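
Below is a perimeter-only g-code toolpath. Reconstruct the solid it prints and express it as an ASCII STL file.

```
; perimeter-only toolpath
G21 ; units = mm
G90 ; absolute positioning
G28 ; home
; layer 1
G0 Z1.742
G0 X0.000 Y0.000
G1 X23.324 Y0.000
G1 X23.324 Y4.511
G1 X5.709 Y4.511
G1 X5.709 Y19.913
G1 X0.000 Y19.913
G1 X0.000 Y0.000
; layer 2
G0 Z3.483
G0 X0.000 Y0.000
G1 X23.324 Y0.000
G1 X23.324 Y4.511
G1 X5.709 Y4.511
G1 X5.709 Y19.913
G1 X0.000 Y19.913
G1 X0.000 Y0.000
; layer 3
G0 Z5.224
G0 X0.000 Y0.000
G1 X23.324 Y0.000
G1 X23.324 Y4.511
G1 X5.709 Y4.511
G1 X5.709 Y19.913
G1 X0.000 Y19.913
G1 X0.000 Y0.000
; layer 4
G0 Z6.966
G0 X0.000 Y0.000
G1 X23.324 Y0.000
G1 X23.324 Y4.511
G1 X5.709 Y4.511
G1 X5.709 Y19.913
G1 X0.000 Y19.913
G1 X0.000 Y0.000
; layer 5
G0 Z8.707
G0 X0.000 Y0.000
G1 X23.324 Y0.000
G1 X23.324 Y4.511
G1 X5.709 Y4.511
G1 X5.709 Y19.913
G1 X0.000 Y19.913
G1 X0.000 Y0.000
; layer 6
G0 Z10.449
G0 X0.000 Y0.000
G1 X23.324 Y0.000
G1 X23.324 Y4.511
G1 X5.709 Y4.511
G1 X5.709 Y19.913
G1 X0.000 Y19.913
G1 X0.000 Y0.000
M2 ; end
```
solid part
  facet normal 0.0000 0.0000 -1.0000
    outer loop
      vertex 23.324 4.511 0.000
      vertex 23.324 0.000 0.000
      vertex 0.000 0.000 0.000
    endloop
  endfacet
  facet normal 0.0000 0.0000 -1.0000
    outer loop
      vertex 5.709 4.511 0.000
      vertex 23.324 4.511 0.000
      vertex 0.000 0.000 0.000
    endloop
  endfacet
  facet normal 0.0000 0.0000 -1.0000
    outer loop
      vertex 5.709 19.913 0.000
      vertex 5.709 4.511 0.000
      vertex 0.000 0.000 0.000
    endloop
  endfacet
  facet normal 0.0000 0.0000 -1.0000
    outer loop
      vertex 0.000 19.913 0.000
      vertex 5.709 19.913 0.000
      vertex 0.000 0.000 0.000
    endloop
  endfacet
  facet normal 0.0000 0.0000 1.0000
    outer loop
      vertex 0.000 0.000 10.449
      vertex 23.324 0.000 10.449
      vertex 23.324 4.511 10.449
    endloop
  endfacet
  facet normal 0.0000 0.0000 1.0000
    outer loop
      vertex 0.000 0.000 10.449
      vertex 23.324 4.511 10.449
      vertex 5.709 4.511 10.449
    endloop
  endfacet
  facet normal 0.0000 0.0000 1.0000
    outer loop
      vertex 0.000 0.000 10.449
      vertex 5.709 4.511 10.449
      vertex 5.709 19.913 10.449
    endloop
  endfacet
  facet normal 0.0000 0.0000 1.0000
    outer loop
      vertex 0.000 0.000 10.449
      vertex 5.709 19.913 10.449
      vertex 0.000 19.913 10.449
    endloop
  endfacet
  facet normal 0.0000 -1.0000 0.0000
    outer loop
      vertex 0.000 0.000 0.000
      vertex 23.324 0.000 0.000
      vertex 23.324 0.000 10.449
    endloop
  endfacet
  facet normal 0.0000 -1.0000 0.0000
    outer loop
      vertex 0.000 0.000 0.000
      vertex 23.324 0.000 10.449
      vertex 0.000 0.000 10.449
    endloop
  endfacet
  facet normal 1.0000 0.0000 0.0000
    outer loop
      vertex 23.324 0.000 0.000
      vertex 23.324 4.511 0.000
      vertex 23.324 4.511 10.449
    endloop
  endfacet
  facet normal 1.0000 0.0000 0.0000
    outer loop
      vertex 23.324 0.000 0.000
      vertex 23.324 4.511 10.449
      vertex 23.324 0.000 10.449
    endloop
  endfacet
  facet normal 0.0000 1.0000 0.0000
    outer loop
      vertex 23.324 4.511 0.000
      vertex 5.709 4.511 0.000
      vertex 5.709 4.511 10.449
    endloop
  endfacet
  facet normal 0.0000 1.0000 0.0000
    outer loop
      vertex 23.324 4.511 0.000
      vertex 5.709 4.511 10.449
      vertex 23.324 4.511 10.449
    endloop
  endfacet
  facet normal 1.0000 0.0000 0.0000
    outer loop
      vertex 5.709 4.511 0.000
      vertex 5.709 19.913 0.000
      vertex 5.709 19.913 10.449
    endloop
  endfacet
  facet normal 1.0000 0.0000 0.0000
    outer loop
      vertex 5.709 4.511 0.000
      vertex 5.709 19.913 10.449
      vertex 5.709 4.511 10.449
    endloop
  endfacet
  facet normal 0.0000 1.0000 0.0000
    outer loop
      vertex 5.709 19.913 0.000
      vertex 0.000 19.913 0.000
      vertex 0.000 19.913 10.449
    endloop
  endfacet
  facet normal 0.0000 1.0000 0.0000
    outer loop
      vertex 5.709 19.913 0.000
      vertex 0.000 19.913 10.449
      vertex 5.709 19.913 10.449
    endloop
  endfacet
  facet normal -1.0000 0.0000 0.0000
    outer loop
      vertex 0.000 19.913 0.000
      vertex 0.000 0.000 0.000
      vertex 0.000 0.000 10.449
    endloop
  endfacet
  facet normal -1.0000 0.0000 0.0000
    outer loop
      vertex 0.000 19.913 0.000
      vertex 0.000 0.000 10.449
      vertex 0.000 19.913 10.449
    endloop
  endfacet
endsolid part

The G0 Z moves step by Δz≈1.742 mm. Every layer's G1 loop is the same polygon, so the solid is a straight extrusion of it from z=0 to z≈10.4. Closing with flat bottom and top caps and triangulating gives 20 facets — an L-shaped prism: outer 23.3 × 19.9 mm, arm thicknesses ≈ 4.51 mm (horizontal) and 5.71 mm (vertical), extruded 10.4 mm in z.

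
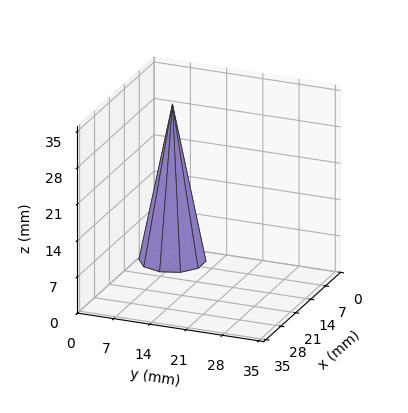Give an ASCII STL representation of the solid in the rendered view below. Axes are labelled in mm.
Reading the render: the shape is a regular 10-sided pyramid, base circumscribed radius ≈ 6 mm, apex at z ≈ 30 mm (dimensions read to the nearest mm from the axis ticks). For the STL, each face is triangulated and given an outward normal.

solid part
  facet normal 0.0000 0.0000 -1.0000
    outer loop
      vertex 7.854 11.706 0.000
      vertex 10.854 9.527 0.000
      vertex 12.000 6.000 0.000
    endloop
  endfacet
  facet normal 0.0000 0.0000 -1.0000
    outer loop
      vertex 4.146 11.706 0.000
      vertex 7.854 11.706 0.000
      vertex 12.000 6.000 0.000
    endloop
  endfacet
  facet normal 0.0000 0.0000 -1.0000
    outer loop
      vertex 1.146 9.527 0.000
      vertex 4.146 11.706 0.000
      vertex 12.000 6.000 0.000
    endloop
  endfacet
  facet normal 0.0000 0.0000 -1.0000
    outer loop
      vertex 0.000 6.000 0.000
      vertex 1.146 9.527 0.000
      vertex 12.000 6.000 0.000
    endloop
  endfacet
  facet normal 0.0000 0.0000 -1.0000
    outer loop
      vertex 1.146 2.473 0.000
      vertex 0.000 6.000 0.000
      vertex 12.000 6.000 0.000
    endloop
  endfacet
  facet normal 0.0000 0.0000 -1.0000
    outer loop
      vertex 4.146 0.294 0.000
      vertex 1.146 2.473 0.000
      vertex 12.000 6.000 0.000
    endloop
  endfacet
  facet normal 0.0000 0.0000 -1.0000
    outer loop
      vertex 7.854 0.294 0.000
      vertex 4.146 0.294 0.000
      vertex 12.000 6.000 0.000
    endloop
  endfacet
  facet normal 0.0000 0.0000 -1.0000
    outer loop
      vertex 10.854 2.473 0.000
      vertex 7.854 0.294 0.000
      vertex 12.000 6.000 0.000
    endloop
  endfacet
  facet normal 0.9343 0.3036 0.1869
    outer loop
      vertex 12.000 6.000 0.000
      vertex 10.854 9.527 0.000
      vertex 6.000 6.000 30.000
    endloop
  endfacet
  facet normal 0.5773 0.7948 0.1869
    outer loop
      vertex 10.854 9.527 0.000
      vertex 7.854 11.706 0.000
      vertex 6.000 6.000 30.000
    endloop
  endfacet
  facet normal 0.0000 0.9824 0.1869
    outer loop
      vertex 7.854 11.706 0.000
      vertex 4.146 11.706 0.000
      vertex 6.000 6.000 30.000
    endloop
  endfacet
  facet normal -0.5773 0.7948 0.1869
    outer loop
      vertex 4.146 11.706 0.000
      vertex 1.146 9.527 0.000
      vertex 6.000 6.000 30.000
    endloop
  endfacet
  facet normal -0.9343 0.3036 0.1869
    outer loop
      vertex 1.146 9.527 0.000
      vertex 0.000 6.000 0.000
      vertex 6.000 6.000 30.000
    endloop
  endfacet
  facet normal -0.9343 -0.3036 0.1869
    outer loop
      vertex 0.000 6.000 0.000
      vertex 1.146 2.473 0.000
      vertex 6.000 6.000 30.000
    endloop
  endfacet
  facet normal -0.5773 -0.7948 0.1869
    outer loop
      vertex 1.146 2.473 0.000
      vertex 4.146 0.294 0.000
      vertex 6.000 6.000 30.000
    endloop
  endfacet
  facet normal 0.0000 -0.9824 0.1869
    outer loop
      vertex 4.146 0.294 0.000
      vertex 7.854 0.294 0.000
      vertex 6.000 6.000 30.000
    endloop
  endfacet
  facet normal 0.5773 -0.7948 0.1869
    outer loop
      vertex 7.854 0.294 0.000
      vertex 10.854 2.473 0.000
      vertex 6.000 6.000 30.000
    endloop
  endfacet
  facet normal 0.9343 -0.3036 0.1869
    outer loop
      vertex 10.854 2.473 0.000
      vertex 12.000 6.000 0.000
      vertex 6.000 6.000 30.000
    endloop
  endfacet
endsolid part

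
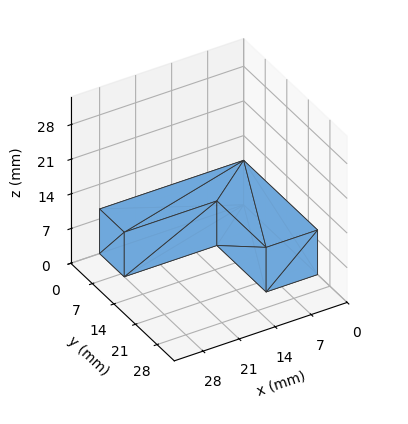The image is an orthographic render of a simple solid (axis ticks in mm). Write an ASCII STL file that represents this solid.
Reading the render: the shape is an L-shaped prism: outer 28 × 24 mm, arm thicknesses ≈ 8 mm (horizontal) and 10 mm (vertical), extruded 9 mm in z (dimensions read to the nearest mm from the axis ticks). For the STL, each face is triangulated and given an outward normal.

solid part
  facet normal 0.0000 0.0000 -1.0000
    outer loop
      vertex 28.000 8.000 0.000
      vertex 28.000 0.000 0.000
      vertex 0.000 0.000 0.000
    endloop
  endfacet
  facet normal 0.0000 0.0000 -1.0000
    outer loop
      vertex 10.000 8.000 0.000
      vertex 28.000 8.000 0.000
      vertex 0.000 0.000 0.000
    endloop
  endfacet
  facet normal 0.0000 0.0000 -1.0000
    outer loop
      vertex 10.000 24.000 0.000
      vertex 10.000 8.000 0.000
      vertex 0.000 0.000 0.000
    endloop
  endfacet
  facet normal 0.0000 0.0000 -1.0000
    outer loop
      vertex 0.000 24.000 0.000
      vertex 10.000 24.000 0.000
      vertex 0.000 0.000 0.000
    endloop
  endfacet
  facet normal 0.0000 0.0000 1.0000
    outer loop
      vertex 0.000 0.000 9.000
      vertex 28.000 0.000 9.000
      vertex 28.000 8.000 9.000
    endloop
  endfacet
  facet normal 0.0000 0.0000 1.0000
    outer loop
      vertex 0.000 0.000 9.000
      vertex 28.000 8.000 9.000
      vertex 10.000 8.000 9.000
    endloop
  endfacet
  facet normal 0.0000 0.0000 1.0000
    outer loop
      vertex 0.000 0.000 9.000
      vertex 10.000 8.000 9.000
      vertex 10.000 24.000 9.000
    endloop
  endfacet
  facet normal 0.0000 0.0000 1.0000
    outer loop
      vertex 0.000 0.000 9.000
      vertex 10.000 24.000 9.000
      vertex 0.000 24.000 9.000
    endloop
  endfacet
  facet normal 0.0000 -1.0000 0.0000
    outer loop
      vertex 0.000 0.000 0.000
      vertex 28.000 0.000 0.000
      vertex 28.000 0.000 9.000
    endloop
  endfacet
  facet normal 0.0000 -1.0000 0.0000
    outer loop
      vertex 0.000 0.000 0.000
      vertex 28.000 0.000 9.000
      vertex 0.000 0.000 9.000
    endloop
  endfacet
  facet normal 1.0000 0.0000 0.0000
    outer loop
      vertex 28.000 0.000 0.000
      vertex 28.000 8.000 0.000
      vertex 28.000 8.000 9.000
    endloop
  endfacet
  facet normal 1.0000 0.0000 0.0000
    outer loop
      vertex 28.000 0.000 0.000
      vertex 28.000 8.000 9.000
      vertex 28.000 0.000 9.000
    endloop
  endfacet
  facet normal 0.0000 1.0000 0.0000
    outer loop
      vertex 28.000 8.000 0.000
      vertex 10.000 8.000 0.000
      vertex 10.000 8.000 9.000
    endloop
  endfacet
  facet normal 0.0000 1.0000 0.0000
    outer loop
      vertex 28.000 8.000 0.000
      vertex 10.000 8.000 9.000
      vertex 28.000 8.000 9.000
    endloop
  endfacet
  facet normal 1.0000 0.0000 0.0000
    outer loop
      vertex 10.000 8.000 0.000
      vertex 10.000 24.000 0.000
      vertex 10.000 24.000 9.000
    endloop
  endfacet
  facet normal 1.0000 0.0000 0.0000
    outer loop
      vertex 10.000 8.000 0.000
      vertex 10.000 24.000 9.000
      vertex 10.000 8.000 9.000
    endloop
  endfacet
  facet normal 0.0000 1.0000 0.0000
    outer loop
      vertex 10.000 24.000 0.000
      vertex 0.000 24.000 0.000
      vertex 0.000 24.000 9.000
    endloop
  endfacet
  facet normal 0.0000 1.0000 0.0000
    outer loop
      vertex 10.000 24.000 0.000
      vertex 0.000 24.000 9.000
      vertex 10.000 24.000 9.000
    endloop
  endfacet
  facet normal -1.0000 0.0000 0.0000
    outer loop
      vertex 0.000 24.000 0.000
      vertex 0.000 0.000 0.000
      vertex 0.000 0.000 9.000
    endloop
  endfacet
  facet normal -1.0000 0.0000 0.0000
    outer loop
      vertex 0.000 24.000 0.000
      vertex 0.000 0.000 9.000
      vertex 0.000 24.000 9.000
    endloop
  endfacet
endsolid part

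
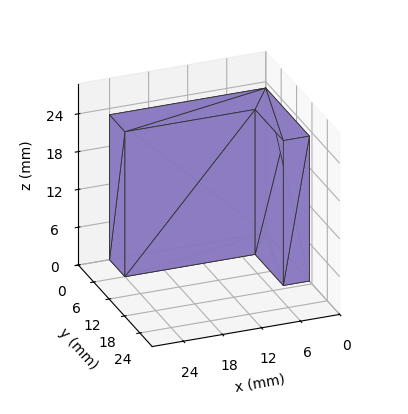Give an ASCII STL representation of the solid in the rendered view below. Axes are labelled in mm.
Reading the render: the shape is an L-shaped prism: outer 24 × 17 mm, arm thicknesses ≈ 6 mm (horizontal) and 4 mm (vertical), extruded 23 mm in z (dimensions read to the nearest mm from the axis ticks). For the STL, each face is triangulated and given an outward normal.

solid part
  facet normal 0.0000 0.0000 -1.0000
    outer loop
      vertex 24.000 6.000 0.000
      vertex 24.000 0.000 0.000
      vertex 0.000 0.000 0.000
    endloop
  endfacet
  facet normal 0.0000 0.0000 -1.0000
    outer loop
      vertex 4.000 6.000 0.000
      vertex 24.000 6.000 0.000
      vertex 0.000 0.000 0.000
    endloop
  endfacet
  facet normal 0.0000 0.0000 -1.0000
    outer loop
      vertex 4.000 17.000 0.000
      vertex 4.000 6.000 0.000
      vertex 0.000 0.000 0.000
    endloop
  endfacet
  facet normal 0.0000 0.0000 -1.0000
    outer loop
      vertex 0.000 17.000 0.000
      vertex 4.000 17.000 0.000
      vertex 0.000 0.000 0.000
    endloop
  endfacet
  facet normal 0.0000 0.0000 1.0000
    outer loop
      vertex 0.000 0.000 23.000
      vertex 24.000 0.000 23.000
      vertex 24.000 6.000 23.000
    endloop
  endfacet
  facet normal 0.0000 0.0000 1.0000
    outer loop
      vertex 0.000 0.000 23.000
      vertex 24.000 6.000 23.000
      vertex 4.000 6.000 23.000
    endloop
  endfacet
  facet normal 0.0000 0.0000 1.0000
    outer loop
      vertex 0.000 0.000 23.000
      vertex 4.000 6.000 23.000
      vertex 4.000 17.000 23.000
    endloop
  endfacet
  facet normal 0.0000 0.0000 1.0000
    outer loop
      vertex 0.000 0.000 23.000
      vertex 4.000 17.000 23.000
      vertex 0.000 17.000 23.000
    endloop
  endfacet
  facet normal 0.0000 -1.0000 0.0000
    outer loop
      vertex 0.000 0.000 0.000
      vertex 24.000 0.000 0.000
      vertex 24.000 0.000 23.000
    endloop
  endfacet
  facet normal 0.0000 -1.0000 0.0000
    outer loop
      vertex 0.000 0.000 0.000
      vertex 24.000 0.000 23.000
      vertex 0.000 0.000 23.000
    endloop
  endfacet
  facet normal 1.0000 0.0000 0.0000
    outer loop
      vertex 24.000 0.000 0.000
      vertex 24.000 6.000 0.000
      vertex 24.000 6.000 23.000
    endloop
  endfacet
  facet normal 1.0000 0.0000 0.0000
    outer loop
      vertex 24.000 0.000 0.000
      vertex 24.000 6.000 23.000
      vertex 24.000 0.000 23.000
    endloop
  endfacet
  facet normal 0.0000 1.0000 0.0000
    outer loop
      vertex 24.000 6.000 0.000
      vertex 4.000 6.000 0.000
      vertex 4.000 6.000 23.000
    endloop
  endfacet
  facet normal 0.0000 1.0000 0.0000
    outer loop
      vertex 24.000 6.000 0.000
      vertex 4.000 6.000 23.000
      vertex 24.000 6.000 23.000
    endloop
  endfacet
  facet normal 1.0000 0.0000 0.0000
    outer loop
      vertex 4.000 6.000 0.000
      vertex 4.000 17.000 0.000
      vertex 4.000 17.000 23.000
    endloop
  endfacet
  facet normal 1.0000 0.0000 0.0000
    outer loop
      vertex 4.000 6.000 0.000
      vertex 4.000 17.000 23.000
      vertex 4.000 6.000 23.000
    endloop
  endfacet
  facet normal 0.0000 1.0000 0.0000
    outer loop
      vertex 4.000 17.000 0.000
      vertex 0.000 17.000 0.000
      vertex 0.000 17.000 23.000
    endloop
  endfacet
  facet normal 0.0000 1.0000 0.0000
    outer loop
      vertex 4.000 17.000 0.000
      vertex 0.000 17.000 23.000
      vertex 4.000 17.000 23.000
    endloop
  endfacet
  facet normal -1.0000 0.0000 0.0000
    outer loop
      vertex 0.000 17.000 0.000
      vertex 0.000 0.000 0.000
      vertex 0.000 0.000 23.000
    endloop
  endfacet
  facet normal -1.0000 0.0000 0.0000
    outer loop
      vertex 0.000 17.000 0.000
      vertex 0.000 0.000 23.000
      vertex 0.000 17.000 23.000
    endloop
  endfacet
endsolid part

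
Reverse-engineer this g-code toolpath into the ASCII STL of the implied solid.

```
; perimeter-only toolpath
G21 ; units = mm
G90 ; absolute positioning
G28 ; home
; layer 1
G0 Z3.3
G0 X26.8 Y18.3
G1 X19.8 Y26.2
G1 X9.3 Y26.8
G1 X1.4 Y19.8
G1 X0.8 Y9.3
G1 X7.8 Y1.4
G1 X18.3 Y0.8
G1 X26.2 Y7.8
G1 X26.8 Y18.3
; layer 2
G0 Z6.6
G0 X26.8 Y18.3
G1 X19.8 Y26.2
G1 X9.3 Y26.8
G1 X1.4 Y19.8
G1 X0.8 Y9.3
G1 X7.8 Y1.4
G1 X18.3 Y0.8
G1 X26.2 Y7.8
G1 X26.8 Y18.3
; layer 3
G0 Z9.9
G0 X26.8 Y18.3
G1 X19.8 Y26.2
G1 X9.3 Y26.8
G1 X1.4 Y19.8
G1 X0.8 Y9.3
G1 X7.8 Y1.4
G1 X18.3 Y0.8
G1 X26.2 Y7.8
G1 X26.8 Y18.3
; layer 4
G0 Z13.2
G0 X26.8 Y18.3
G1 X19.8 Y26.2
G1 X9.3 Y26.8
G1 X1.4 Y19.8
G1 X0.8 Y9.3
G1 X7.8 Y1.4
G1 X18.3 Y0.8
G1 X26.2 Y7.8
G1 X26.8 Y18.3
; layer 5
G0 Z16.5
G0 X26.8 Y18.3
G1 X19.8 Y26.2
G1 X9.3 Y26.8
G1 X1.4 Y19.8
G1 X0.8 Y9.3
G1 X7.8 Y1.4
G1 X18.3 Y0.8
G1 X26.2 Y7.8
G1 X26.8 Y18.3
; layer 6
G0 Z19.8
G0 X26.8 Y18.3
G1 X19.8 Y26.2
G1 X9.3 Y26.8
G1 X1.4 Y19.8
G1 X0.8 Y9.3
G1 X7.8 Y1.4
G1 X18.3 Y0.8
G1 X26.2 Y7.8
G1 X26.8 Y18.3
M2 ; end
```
solid part
  facet normal 0.0000 0.0000 -1.0000
    outer loop
      vertex 9.3 26.8 0.0
      vertex 19.8 26.2 0.0
      vertex 26.8 18.3 0.0
    endloop
  endfacet
  facet normal 0.0000 0.0000 -1.0000
    outer loop
      vertex 1.4 19.8 0.0
      vertex 9.3 26.8 0.0
      vertex 26.8 18.3 0.0
    endloop
  endfacet
  facet normal 0.0000 0.0000 -1.0000
    outer loop
      vertex 0.8 9.3 0.0
      vertex 1.4 19.8 0.0
      vertex 26.8 18.3 0.0
    endloop
  endfacet
  facet normal 0.0000 0.0000 -1.0000
    outer loop
      vertex 7.8 1.4 0.0
      vertex 0.8 9.3 0.0
      vertex 26.8 18.3 0.0
    endloop
  endfacet
  facet normal 0.0000 0.0000 -1.0000
    outer loop
      vertex 18.3 0.8 0.0
      vertex 7.8 1.4 0.0
      vertex 26.8 18.3 0.0
    endloop
  endfacet
  facet normal 0.0000 0.0000 -1.0000
    outer loop
      vertex 26.2 7.8 0.0
      vertex 18.3 0.8 0.0
      vertex 26.8 18.3 0.0
    endloop
  endfacet
  facet normal 0.0000 0.0000 1.0000
    outer loop
      vertex 26.8 18.3 19.8
      vertex 19.8 26.2 19.8
      vertex 9.3 26.8 19.8
    endloop
  endfacet
  facet normal 0.0000 0.0000 1.0000
    outer loop
      vertex 26.8 18.3 19.8
      vertex 9.3 26.8 19.8
      vertex 1.4 19.8 19.8
    endloop
  endfacet
  facet normal 0.0000 0.0000 1.0000
    outer loop
      vertex 26.8 18.3 19.8
      vertex 1.4 19.8 19.8
      vertex 0.8 9.3 19.8
    endloop
  endfacet
  facet normal 0.0000 0.0000 1.0000
    outer loop
      vertex 26.8 18.3 19.8
      vertex 0.8 9.3 19.8
      vertex 7.8 1.4 19.8
    endloop
  endfacet
  facet normal 0.0000 0.0000 1.0000
    outer loop
      vertex 26.8 18.3 19.8
      vertex 7.8 1.4 19.8
      vertex 18.3 0.8 19.8
    endloop
  endfacet
  facet normal 0.0000 0.0000 1.0000
    outer loop
      vertex 26.8 18.3 19.8
      vertex 18.3 0.8 19.8
      vertex 26.2 7.8 19.8
    endloop
  endfacet
  facet normal 0.7485 0.6632 0.0000
    outer loop
      vertex 26.8 18.3 0.0
      vertex 19.8 26.2 0.0
      vertex 19.8 26.2 19.8
    endloop
  endfacet
  facet normal 0.7485 0.6632 0.0000
    outer loop
      vertex 26.8 18.3 0.0
      vertex 19.8 26.2 19.8
      vertex 26.8 18.3 19.8
    endloop
  endfacet
  facet normal 0.0570 0.9984 0.0000
    outer loop
      vertex 19.8 26.2 0.0
      vertex 9.3 26.8 0.0
      vertex 9.3 26.8 19.8
    endloop
  endfacet
  facet normal 0.0570 0.9984 0.0000
    outer loop
      vertex 19.8 26.2 0.0
      vertex 9.3 26.8 19.8
      vertex 19.8 26.2 19.8
    endloop
  endfacet
  facet normal -0.6632 0.7485 0.0000
    outer loop
      vertex 9.3 26.8 0.0
      vertex 1.4 19.8 0.0
      vertex 1.4 19.8 19.8
    endloop
  endfacet
  facet normal -0.6632 0.7485 0.0000
    outer loop
      vertex 9.3 26.8 0.0
      vertex 1.4 19.8 19.8
      vertex 9.3 26.8 19.8
    endloop
  endfacet
  facet normal -0.9984 0.0570 0.0000
    outer loop
      vertex 1.4 19.8 0.0
      vertex 0.8 9.3 0.0
      vertex 0.8 9.3 19.8
    endloop
  endfacet
  facet normal -0.9984 0.0570 0.0000
    outer loop
      vertex 1.4 19.8 0.0
      vertex 0.8 9.3 19.8
      vertex 1.4 19.8 19.8
    endloop
  endfacet
  facet normal -0.7485 -0.6632 0.0000
    outer loop
      vertex 0.8 9.3 0.0
      vertex 7.8 1.4 0.0
      vertex 7.8 1.4 19.8
    endloop
  endfacet
  facet normal -0.7485 -0.6632 0.0000
    outer loop
      vertex 0.8 9.3 0.0
      vertex 7.8 1.4 19.8
      vertex 0.8 9.3 19.8
    endloop
  endfacet
  facet normal -0.0570 -0.9984 0.0000
    outer loop
      vertex 7.8 1.4 0.0
      vertex 18.3 0.8 0.0
      vertex 18.3 0.8 19.8
    endloop
  endfacet
  facet normal -0.0570 -0.9984 0.0000
    outer loop
      vertex 7.8 1.4 0.0
      vertex 18.3 0.8 19.8
      vertex 7.8 1.4 19.8
    endloop
  endfacet
  facet normal 0.6632 -0.7485 0.0000
    outer loop
      vertex 18.3 0.8 0.0
      vertex 26.2 7.8 0.0
      vertex 26.2 7.8 19.8
    endloop
  endfacet
  facet normal 0.6632 -0.7485 0.0000
    outer loop
      vertex 18.3 0.8 0.0
      vertex 26.2 7.8 19.8
      vertex 18.3 0.8 19.8
    endloop
  endfacet
  facet normal 0.9984 -0.0570 0.0000
    outer loop
      vertex 26.2 7.8 0.0
      vertex 26.8 18.3 0.0
      vertex 26.8 18.3 19.8
    endloop
  endfacet
  facet normal 0.9984 -0.0570 0.0000
    outer loop
      vertex 26.2 7.8 0.0
      vertex 26.8 18.3 19.8
      vertex 26.2 7.8 19.8
    endloop
  endfacet
endsolid part

The G0 Z moves step by Δz≈3.3 mm. Every layer's G1 loop is the same polygon, so the solid is a straight extrusion of it from z=0 to z≈19.8. Closing with flat bottom and top caps and triangulating gives 28 facets — a regular 8-sided prism (a cylinder approximated with 8 flat sides), circumscribed radius ≈ 13.8 mm, height ≈ 19.8 mm.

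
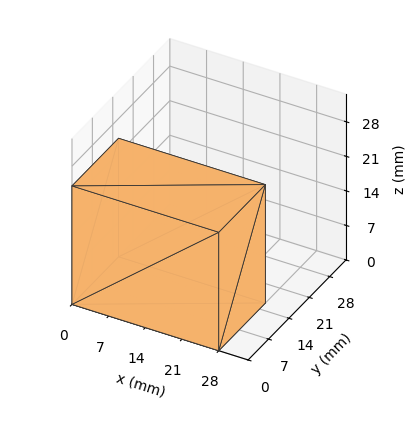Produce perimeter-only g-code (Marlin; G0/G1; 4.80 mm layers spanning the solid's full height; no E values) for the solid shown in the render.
Reading the render: the shape is a rectangular box, roughly 28 × 16 mm footprint and 24 mm tall (dimensions read to the nearest mm from the axis ticks). For the g-code, the solid's height is divided into equal slices at the stated Δz and each level perimeter traced with G1 moves after a G0 lift.

; perimeter-only toolpath
G21 ; units = mm
G90 ; absolute positioning
G28 ; home
; layer 1
G0 Z4.80
G0 X0.00 Y0.00
G1 X28.00 Y0.00
G1 X28.00 Y16.00
G1 X0.00 Y16.00
G1 X0.00 Y0.00
; layer 2
G0 Z9.60
G0 X0.00 Y0.00
G1 X28.00 Y0.00
G1 X28.00 Y16.00
G1 X0.00 Y16.00
G1 X0.00 Y0.00
; layer 3
G0 Z14.40
G0 X0.00 Y0.00
G1 X28.00 Y0.00
G1 X28.00 Y16.00
G1 X0.00 Y16.00
G1 X0.00 Y0.00
; layer 4
G0 Z19.20
G0 X0.00 Y0.00
G1 X28.00 Y0.00
G1 X28.00 Y16.00
G1 X0.00 Y16.00
G1 X0.00 Y0.00
; layer 5
G0 Z24.00
G0 X0.00 Y0.00
G1 X28.00 Y0.00
G1 X28.00 Y16.00
G1 X0.00 Y16.00
G1 X0.00 Y0.00
M2 ; end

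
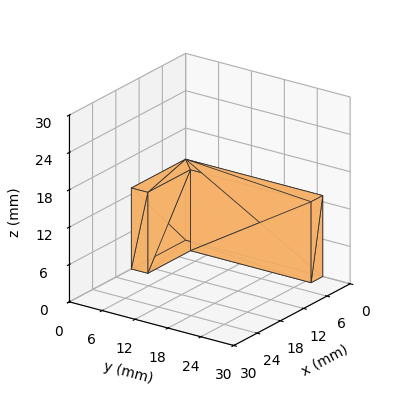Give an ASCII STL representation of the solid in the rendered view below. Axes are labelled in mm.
Reading the render: the shape is an L-shaped prism: outer 14 × 25 mm, arm thicknesses ≈ 3 mm (horizontal) and 3 mm (vertical), extruded 13 mm in z (dimensions read to the nearest mm from the axis ticks). For the STL, each face is triangulated and given an outward normal.

solid part
  facet normal 0.0000 0.0000 -1.0000
    outer loop
      vertex 14.0 3.0 0.0
      vertex 14.0 0.0 0.0
      vertex 0.0 0.0 0.0
    endloop
  endfacet
  facet normal 0.0000 0.0000 -1.0000
    outer loop
      vertex 3.0 3.0 0.0
      vertex 14.0 3.0 0.0
      vertex 0.0 0.0 0.0
    endloop
  endfacet
  facet normal 0.0000 0.0000 -1.0000
    outer loop
      vertex 3.0 25.0 0.0
      vertex 3.0 3.0 0.0
      vertex 0.0 0.0 0.0
    endloop
  endfacet
  facet normal 0.0000 0.0000 -1.0000
    outer loop
      vertex 0.0 25.0 0.0
      vertex 3.0 25.0 0.0
      vertex 0.0 0.0 0.0
    endloop
  endfacet
  facet normal 0.0000 0.0000 1.0000
    outer loop
      vertex 0.0 0.0 13.0
      vertex 14.0 0.0 13.0
      vertex 14.0 3.0 13.0
    endloop
  endfacet
  facet normal 0.0000 0.0000 1.0000
    outer loop
      vertex 0.0 0.0 13.0
      vertex 14.0 3.0 13.0
      vertex 3.0 3.0 13.0
    endloop
  endfacet
  facet normal 0.0000 0.0000 1.0000
    outer loop
      vertex 0.0 0.0 13.0
      vertex 3.0 3.0 13.0
      vertex 3.0 25.0 13.0
    endloop
  endfacet
  facet normal 0.0000 0.0000 1.0000
    outer loop
      vertex 0.0 0.0 13.0
      vertex 3.0 25.0 13.0
      vertex 0.0 25.0 13.0
    endloop
  endfacet
  facet normal 0.0000 -1.0000 0.0000
    outer loop
      vertex 0.0 0.0 0.0
      vertex 14.0 0.0 0.0
      vertex 14.0 0.0 13.0
    endloop
  endfacet
  facet normal 0.0000 -1.0000 0.0000
    outer loop
      vertex 0.0 0.0 0.0
      vertex 14.0 0.0 13.0
      vertex 0.0 0.0 13.0
    endloop
  endfacet
  facet normal 1.0000 0.0000 0.0000
    outer loop
      vertex 14.0 0.0 0.0
      vertex 14.0 3.0 0.0
      vertex 14.0 3.0 13.0
    endloop
  endfacet
  facet normal 1.0000 0.0000 0.0000
    outer loop
      vertex 14.0 0.0 0.0
      vertex 14.0 3.0 13.0
      vertex 14.0 0.0 13.0
    endloop
  endfacet
  facet normal 0.0000 1.0000 0.0000
    outer loop
      vertex 14.0 3.0 0.0
      vertex 3.0 3.0 0.0
      vertex 3.0 3.0 13.0
    endloop
  endfacet
  facet normal 0.0000 1.0000 0.0000
    outer loop
      vertex 14.0 3.0 0.0
      vertex 3.0 3.0 13.0
      vertex 14.0 3.0 13.0
    endloop
  endfacet
  facet normal 1.0000 0.0000 0.0000
    outer loop
      vertex 3.0 3.0 0.0
      vertex 3.0 25.0 0.0
      vertex 3.0 25.0 13.0
    endloop
  endfacet
  facet normal 1.0000 0.0000 0.0000
    outer loop
      vertex 3.0 3.0 0.0
      vertex 3.0 25.0 13.0
      vertex 3.0 3.0 13.0
    endloop
  endfacet
  facet normal 0.0000 1.0000 0.0000
    outer loop
      vertex 3.0 25.0 0.0
      vertex 0.0 25.0 0.0
      vertex 0.0 25.0 13.0
    endloop
  endfacet
  facet normal 0.0000 1.0000 0.0000
    outer loop
      vertex 3.0 25.0 0.0
      vertex 0.0 25.0 13.0
      vertex 3.0 25.0 13.0
    endloop
  endfacet
  facet normal -1.0000 0.0000 0.0000
    outer loop
      vertex 0.0 25.0 0.0
      vertex 0.0 0.0 0.0
      vertex 0.0 0.0 13.0
    endloop
  endfacet
  facet normal -1.0000 0.0000 0.0000
    outer loop
      vertex 0.0 25.0 0.0
      vertex 0.0 0.0 13.0
      vertex 0.0 25.0 13.0
    endloop
  endfacet
endsolid part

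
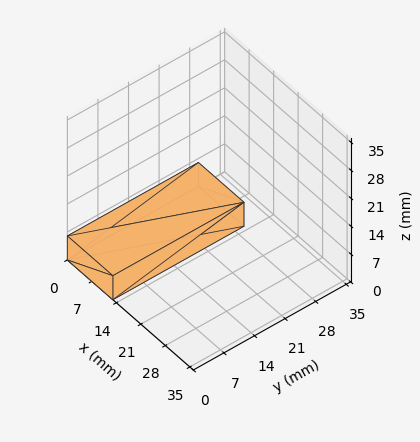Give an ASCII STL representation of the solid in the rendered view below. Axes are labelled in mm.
Reading the render: the shape is a rectangular box, roughly 13 × 30 mm footprint and 6 mm tall (dimensions read to the nearest mm from the axis ticks). For the STL, each face is triangulated and given an outward normal.

solid part
  facet normal 0.0000 0.0000 -1.0000
    outer loop
      vertex 13.0 30.0 0.0
      vertex 13.0 0.0 0.0
      vertex 0.0 0.0 0.0
    endloop
  endfacet
  facet normal 0.0000 0.0000 -1.0000
    outer loop
      vertex 0.0 30.0 0.0
      vertex 13.0 30.0 0.0
      vertex 0.0 0.0 0.0
    endloop
  endfacet
  facet normal 0.0000 0.0000 1.0000
    outer loop
      vertex 0.0 0.0 6.0
      vertex 13.0 0.0 6.0
      vertex 13.0 30.0 6.0
    endloop
  endfacet
  facet normal 0.0000 0.0000 1.0000
    outer loop
      vertex 0.0 0.0 6.0
      vertex 13.0 30.0 6.0
      vertex 0.0 30.0 6.0
    endloop
  endfacet
  facet normal 0.0000 -1.0000 0.0000
    outer loop
      vertex 0.0 0.0 0.0
      vertex 13.0 0.0 0.0
      vertex 13.0 0.0 6.0
    endloop
  endfacet
  facet normal 0.0000 -1.0000 0.0000
    outer loop
      vertex 0.0 0.0 0.0
      vertex 13.0 0.0 6.0
      vertex 0.0 0.0 6.0
    endloop
  endfacet
  facet normal 0.0000 1.0000 0.0000
    outer loop
      vertex 13.0 30.0 6.0
      vertex 13.0 30.0 0.0
      vertex 0.0 30.0 0.0
    endloop
  endfacet
  facet normal 0.0000 1.0000 0.0000
    outer loop
      vertex 0.0 30.0 6.0
      vertex 13.0 30.0 6.0
      vertex 0.0 30.0 0.0
    endloop
  endfacet
  facet normal -1.0000 0.0000 0.0000
    outer loop
      vertex 0.0 30.0 6.0
      vertex 0.0 30.0 0.0
      vertex 0.0 0.0 0.0
    endloop
  endfacet
  facet normal -1.0000 0.0000 0.0000
    outer loop
      vertex 0.0 0.0 6.0
      vertex 0.0 30.0 6.0
      vertex 0.0 0.0 0.0
    endloop
  endfacet
  facet normal 1.0000 0.0000 0.0000
    outer loop
      vertex 13.0 0.0 0.0
      vertex 13.0 30.0 0.0
      vertex 13.0 30.0 6.0
    endloop
  endfacet
  facet normal 1.0000 0.0000 0.0000
    outer loop
      vertex 13.0 0.0 0.0
      vertex 13.0 30.0 6.0
      vertex 13.0 0.0 6.0
    endloop
  endfacet
endsolid part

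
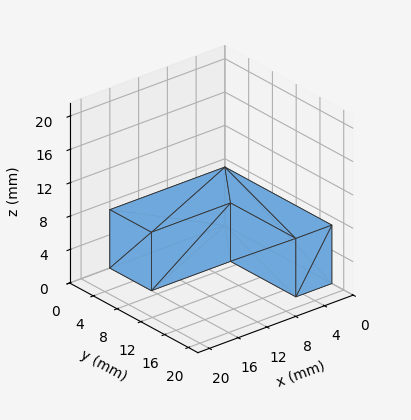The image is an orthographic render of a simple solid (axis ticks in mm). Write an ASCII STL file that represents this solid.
Reading the render: the shape is an L-shaped prism: outer 16 × 18 mm, arm thicknesses ≈ 7 mm (horizontal) and 5 mm (vertical), extruded 7 mm in z (dimensions read to the nearest mm from the axis ticks). For the STL, each face is triangulated and given an outward normal.

solid part
  facet normal 0.0000 0.0000 -1.0000
    outer loop
      vertex 16.000 7.000 0.000
      vertex 16.000 0.000 0.000
      vertex 0.000 0.000 0.000
    endloop
  endfacet
  facet normal 0.0000 0.0000 -1.0000
    outer loop
      vertex 5.000 7.000 0.000
      vertex 16.000 7.000 0.000
      vertex 0.000 0.000 0.000
    endloop
  endfacet
  facet normal 0.0000 0.0000 -1.0000
    outer loop
      vertex 5.000 18.000 0.000
      vertex 5.000 7.000 0.000
      vertex 0.000 0.000 0.000
    endloop
  endfacet
  facet normal 0.0000 0.0000 -1.0000
    outer loop
      vertex 0.000 18.000 0.000
      vertex 5.000 18.000 0.000
      vertex 0.000 0.000 0.000
    endloop
  endfacet
  facet normal 0.0000 0.0000 1.0000
    outer loop
      vertex 0.000 0.000 7.000
      vertex 16.000 0.000 7.000
      vertex 16.000 7.000 7.000
    endloop
  endfacet
  facet normal 0.0000 0.0000 1.0000
    outer loop
      vertex 0.000 0.000 7.000
      vertex 16.000 7.000 7.000
      vertex 5.000 7.000 7.000
    endloop
  endfacet
  facet normal 0.0000 0.0000 1.0000
    outer loop
      vertex 0.000 0.000 7.000
      vertex 5.000 7.000 7.000
      vertex 5.000 18.000 7.000
    endloop
  endfacet
  facet normal 0.0000 0.0000 1.0000
    outer loop
      vertex 0.000 0.000 7.000
      vertex 5.000 18.000 7.000
      vertex 0.000 18.000 7.000
    endloop
  endfacet
  facet normal 0.0000 -1.0000 0.0000
    outer loop
      vertex 0.000 0.000 0.000
      vertex 16.000 0.000 0.000
      vertex 16.000 0.000 7.000
    endloop
  endfacet
  facet normal 0.0000 -1.0000 0.0000
    outer loop
      vertex 0.000 0.000 0.000
      vertex 16.000 0.000 7.000
      vertex 0.000 0.000 7.000
    endloop
  endfacet
  facet normal 1.0000 0.0000 0.0000
    outer loop
      vertex 16.000 0.000 0.000
      vertex 16.000 7.000 0.000
      vertex 16.000 7.000 7.000
    endloop
  endfacet
  facet normal 1.0000 0.0000 0.0000
    outer loop
      vertex 16.000 0.000 0.000
      vertex 16.000 7.000 7.000
      vertex 16.000 0.000 7.000
    endloop
  endfacet
  facet normal 0.0000 1.0000 0.0000
    outer loop
      vertex 16.000 7.000 0.000
      vertex 5.000 7.000 0.000
      vertex 5.000 7.000 7.000
    endloop
  endfacet
  facet normal 0.0000 1.0000 0.0000
    outer loop
      vertex 16.000 7.000 0.000
      vertex 5.000 7.000 7.000
      vertex 16.000 7.000 7.000
    endloop
  endfacet
  facet normal 1.0000 0.0000 0.0000
    outer loop
      vertex 5.000 7.000 0.000
      vertex 5.000 18.000 0.000
      vertex 5.000 18.000 7.000
    endloop
  endfacet
  facet normal 1.0000 0.0000 0.0000
    outer loop
      vertex 5.000 7.000 0.000
      vertex 5.000 18.000 7.000
      vertex 5.000 7.000 7.000
    endloop
  endfacet
  facet normal 0.0000 1.0000 0.0000
    outer loop
      vertex 5.000 18.000 0.000
      vertex 0.000 18.000 0.000
      vertex 0.000 18.000 7.000
    endloop
  endfacet
  facet normal 0.0000 1.0000 0.0000
    outer loop
      vertex 5.000 18.000 0.000
      vertex 0.000 18.000 7.000
      vertex 5.000 18.000 7.000
    endloop
  endfacet
  facet normal -1.0000 0.0000 0.0000
    outer loop
      vertex 0.000 18.000 0.000
      vertex 0.000 0.000 0.000
      vertex 0.000 0.000 7.000
    endloop
  endfacet
  facet normal -1.0000 0.0000 0.0000
    outer loop
      vertex 0.000 18.000 0.000
      vertex 0.000 0.000 7.000
      vertex 0.000 18.000 7.000
    endloop
  endfacet
endsolid part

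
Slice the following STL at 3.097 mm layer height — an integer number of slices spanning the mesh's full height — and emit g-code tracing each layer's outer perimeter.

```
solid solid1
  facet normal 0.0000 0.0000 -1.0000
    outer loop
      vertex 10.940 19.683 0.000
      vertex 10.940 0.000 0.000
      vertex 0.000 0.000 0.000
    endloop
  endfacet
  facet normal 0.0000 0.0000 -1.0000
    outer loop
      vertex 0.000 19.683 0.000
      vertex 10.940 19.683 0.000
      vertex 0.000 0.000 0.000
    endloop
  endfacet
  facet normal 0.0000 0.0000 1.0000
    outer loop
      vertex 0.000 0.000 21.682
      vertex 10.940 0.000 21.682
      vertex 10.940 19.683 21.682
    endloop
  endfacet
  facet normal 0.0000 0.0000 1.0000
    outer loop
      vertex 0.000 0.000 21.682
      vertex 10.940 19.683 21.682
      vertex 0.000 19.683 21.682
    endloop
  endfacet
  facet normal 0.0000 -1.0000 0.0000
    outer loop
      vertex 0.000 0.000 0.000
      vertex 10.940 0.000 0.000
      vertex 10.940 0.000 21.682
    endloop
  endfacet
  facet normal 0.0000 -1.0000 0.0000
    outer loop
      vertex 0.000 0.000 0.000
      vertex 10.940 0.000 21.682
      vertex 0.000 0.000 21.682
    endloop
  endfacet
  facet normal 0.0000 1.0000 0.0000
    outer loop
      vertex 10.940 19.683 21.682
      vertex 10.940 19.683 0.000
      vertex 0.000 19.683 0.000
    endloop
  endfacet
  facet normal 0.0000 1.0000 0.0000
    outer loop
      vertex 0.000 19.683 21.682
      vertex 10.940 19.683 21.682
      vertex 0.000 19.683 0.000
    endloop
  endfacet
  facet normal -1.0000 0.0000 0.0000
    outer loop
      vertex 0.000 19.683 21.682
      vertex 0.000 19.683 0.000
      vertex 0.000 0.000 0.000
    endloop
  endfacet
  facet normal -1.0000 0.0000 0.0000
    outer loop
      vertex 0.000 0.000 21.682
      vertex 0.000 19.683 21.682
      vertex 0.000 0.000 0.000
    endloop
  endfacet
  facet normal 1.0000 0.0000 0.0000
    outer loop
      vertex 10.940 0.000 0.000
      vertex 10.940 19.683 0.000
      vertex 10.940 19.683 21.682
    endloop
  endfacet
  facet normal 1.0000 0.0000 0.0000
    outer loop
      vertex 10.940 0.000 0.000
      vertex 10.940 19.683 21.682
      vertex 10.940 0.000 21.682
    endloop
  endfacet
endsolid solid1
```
; perimeter-only toolpath
G21 ; units = mm
G90 ; absolute positioning
G28 ; home
; layer 1
G0 Z3.097
G0 X0.000 Y0.000
G1 X10.940 Y0.000
G1 X10.940 Y19.683
G1 X0.000 Y19.683
G1 X0.000 Y0.000
; layer 2
G0 Z6.195
G0 X0.000 Y0.000
G1 X10.940 Y0.000
G1 X10.940 Y19.683
G1 X0.000 Y19.683
G1 X0.000 Y0.000
; layer 3
G0 Z9.292
G0 X0.000 Y0.000
G1 X10.940 Y0.000
G1 X10.940 Y19.683
G1 X0.000 Y19.683
G1 X0.000 Y0.000
; layer 4
G0 Z12.390
G0 X0.000 Y0.000
G1 X10.940 Y0.000
G1 X10.940 Y19.683
G1 X0.000 Y19.683
G1 X0.000 Y0.000
; layer 5
G0 Z15.487
G0 X0.000 Y0.000
G1 X10.940 Y0.000
G1 X10.940 Y19.683
G1 X0.000 Y19.683
G1 X0.000 Y0.000
; layer 6
G0 Z18.585
G0 X0.000 Y0.000
G1 X10.940 Y0.000
G1 X10.940 Y19.683
G1 X0.000 Y19.683
G1 X0.000 Y0.000
; layer 7
G0 Z21.682
G0 X0.000 Y0.000
G1 X10.940 Y0.000
G1 X10.940 Y19.683
G1 X0.000 Y19.683
G1 X0.000 Y0.000
M2 ; end

The solid is a rectangular box, roughly 10.9 × 19.7 mm footprint and 21.7 mm tall. Slicing at Δz = 3.097 mm — 7 equal slices spanning the solid's height, so layer i sits at z = i·h/7 — gives 7 non-empty perimeters. Each is a 4-segment closed polygon; G0 lifts to the layer z and rapids to the start vertex, then G1 traces the edges.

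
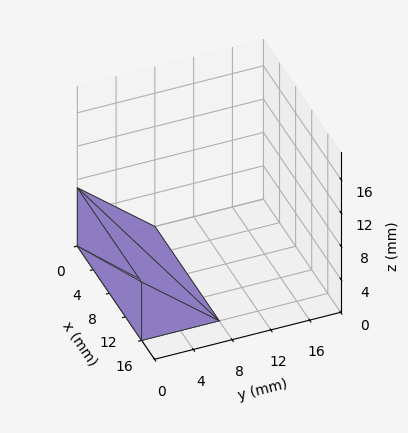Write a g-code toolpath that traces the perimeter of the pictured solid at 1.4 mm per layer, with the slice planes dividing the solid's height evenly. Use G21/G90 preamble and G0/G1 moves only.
Reading the render: the shape is a wedge (ramp): 16 × 8 mm base, rising to 7 mm along the y=0 edge and sloping linearly to z=0 at y=8 (dimensions read to the nearest mm from the axis ticks). For the g-code, the solid's height is divided into equal slices at the stated Δz and each level perimeter traced with G1 moves after a G0 lift.

; perimeter-only toolpath
G21 ; units = mm
G90 ; absolute positioning
G28 ; home
; layer 1
G0 Z1.4
G0 X0.0 Y0.0
G1 X16.0 Y0.0
G1 X16.0 Y6.4
G1 X0.0 Y6.4
G1 X0.0 Y0.0
; layer 2
G0 Z2.8
G0 X0.0 Y0.0
G1 X16.0 Y0.0
G1 X16.0 Y4.8
G1 X0.0 Y4.8
G1 X0.0 Y0.0
; layer 3
G0 Z4.2
G0 X0.0 Y0.0
G1 X16.0 Y0.0
G1 X16.0 Y3.2
G1 X0.0 Y3.2
G1 X0.0 Y0.0
; layer 4
G0 Z5.6
G0 X0.0 Y0.0
G1 X16.0 Y0.0
G1 X16.0 Y1.6
G1 X0.0 Y1.6
G1 X0.0 Y0.0
M2 ; end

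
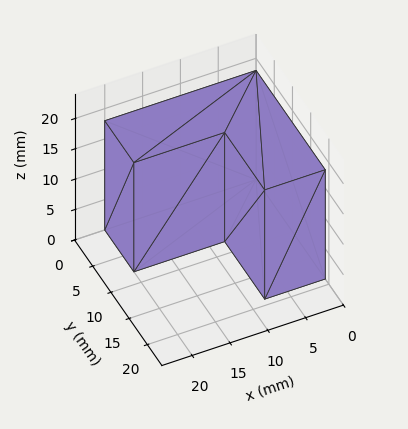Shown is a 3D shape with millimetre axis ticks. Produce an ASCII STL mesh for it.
Reading the render: the shape is an L-shaped prism: outer 20 × 19 mm, arm thicknesses ≈ 8 mm (horizontal) and 8 mm (vertical), extruded 18 mm in z (dimensions read to the nearest mm from the axis ticks). For the STL, each face is triangulated and given an outward normal.

solid part
  facet normal 0.0000 0.0000 -1.0000
    outer loop
      vertex 20.000 8.000 0.000
      vertex 20.000 0.000 0.000
      vertex 0.000 0.000 0.000
    endloop
  endfacet
  facet normal 0.0000 0.0000 -1.0000
    outer loop
      vertex 8.000 8.000 0.000
      vertex 20.000 8.000 0.000
      vertex 0.000 0.000 0.000
    endloop
  endfacet
  facet normal 0.0000 0.0000 -1.0000
    outer loop
      vertex 8.000 19.000 0.000
      vertex 8.000 8.000 0.000
      vertex 0.000 0.000 0.000
    endloop
  endfacet
  facet normal 0.0000 0.0000 -1.0000
    outer loop
      vertex 0.000 19.000 0.000
      vertex 8.000 19.000 0.000
      vertex 0.000 0.000 0.000
    endloop
  endfacet
  facet normal 0.0000 0.0000 1.0000
    outer loop
      vertex 0.000 0.000 18.000
      vertex 20.000 0.000 18.000
      vertex 20.000 8.000 18.000
    endloop
  endfacet
  facet normal 0.0000 0.0000 1.0000
    outer loop
      vertex 0.000 0.000 18.000
      vertex 20.000 8.000 18.000
      vertex 8.000 8.000 18.000
    endloop
  endfacet
  facet normal 0.0000 0.0000 1.0000
    outer loop
      vertex 0.000 0.000 18.000
      vertex 8.000 8.000 18.000
      vertex 8.000 19.000 18.000
    endloop
  endfacet
  facet normal 0.0000 0.0000 1.0000
    outer loop
      vertex 0.000 0.000 18.000
      vertex 8.000 19.000 18.000
      vertex 0.000 19.000 18.000
    endloop
  endfacet
  facet normal 0.0000 -1.0000 0.0000
    outer loop
      vertex 0.000 0.000 0.000
      vertex 20.000 0.000 0.000
      vertex 20.000 0.000 18.000
    endloop
  endfacet
  facet normal 0.0000 -1.0000 0.0000
    outer loop
      vertex 0.000 0.000 0.000
      vertex 20.000 0.000 18.000
      vertex 0.000 0.000 18.000
    endloop
  endfacet
  facet normal 1.0000 0.0000 0.0000
    outer loop
      vertex 20.000 0.000 0.000
      vertex 20.000 8.000 0.000
      vertex 20.000 8.000 18.000
    endloop
  endfacet
  facet normal 1.0000 0.0000 0.0000
    outer loop
      vertex 20.000 0.000 0.000
      vertex 20.000 8.000 18.000
      vertex 20.000 0.000 18.000
    endloop
  endfacet
  facet normal 0.0000 1.0000 0.0000
    outer loop
      vertex 20.000 8.000 0.000
      vertex 8.000 8.000 0.000
      vertex 8.000 8.000 18.000
    endloop
  endfacet
  facet normal 0.0000 1.0000 0.0000
    outer loop
      vertex 20.000 8.000 0.000
      vertex 8.000 8.000 18.000
      vertex 20.000 8.000 18.000
    endloop
  endfacet
  facet normal 1.0000 0.0000 0.0000
    outer loop
      vertex 8.000 8.000 0.000
      vertex 8.000 19.000 0.000
      vertex 8.000 19.000 18.000
    endloop
  endfacet
  facet normal 1.0000 0.0000 0.0000
    outer loop
      vertex 8.000 8.000 0.000
      vertex 8.000 19.000 18.000
      vertex 8.000 8.000 18.000
    endloop
  endfacet
  facet normal 0.0000 1.0000 0.0000
    outer loop
      vertex 8.000 19.000 0.000
      vertex 0.000 19.000 0.000
      vertex 0.000 19.000 18.000
    endloop
  endfacet
  facet normal 0.0000 1.0000 0.0000
    outer loop
      vertex 8.000 19.000 0.000
      vertex 0.000 19.000 18.000
      vertex 8.000 19.000 18.000
    endloop
  endfacet
  facet normal -1.0000 0.0000 0.0000
    outer loop
      vertex 0.000 19.000 0.000
      vertex 0.000 0.000 0.000
      vertex 0.000 0.000 18.000
    endloop
  endfacet
  facet normal -1.0000 0.0000 0.0000
    outer loop
      vertex 0.000 19.000 0.000
      vertex 0.000 0.000 18.000
      vertex 0.000 19.000 18.000
    endloop
  endfacet
endsolid part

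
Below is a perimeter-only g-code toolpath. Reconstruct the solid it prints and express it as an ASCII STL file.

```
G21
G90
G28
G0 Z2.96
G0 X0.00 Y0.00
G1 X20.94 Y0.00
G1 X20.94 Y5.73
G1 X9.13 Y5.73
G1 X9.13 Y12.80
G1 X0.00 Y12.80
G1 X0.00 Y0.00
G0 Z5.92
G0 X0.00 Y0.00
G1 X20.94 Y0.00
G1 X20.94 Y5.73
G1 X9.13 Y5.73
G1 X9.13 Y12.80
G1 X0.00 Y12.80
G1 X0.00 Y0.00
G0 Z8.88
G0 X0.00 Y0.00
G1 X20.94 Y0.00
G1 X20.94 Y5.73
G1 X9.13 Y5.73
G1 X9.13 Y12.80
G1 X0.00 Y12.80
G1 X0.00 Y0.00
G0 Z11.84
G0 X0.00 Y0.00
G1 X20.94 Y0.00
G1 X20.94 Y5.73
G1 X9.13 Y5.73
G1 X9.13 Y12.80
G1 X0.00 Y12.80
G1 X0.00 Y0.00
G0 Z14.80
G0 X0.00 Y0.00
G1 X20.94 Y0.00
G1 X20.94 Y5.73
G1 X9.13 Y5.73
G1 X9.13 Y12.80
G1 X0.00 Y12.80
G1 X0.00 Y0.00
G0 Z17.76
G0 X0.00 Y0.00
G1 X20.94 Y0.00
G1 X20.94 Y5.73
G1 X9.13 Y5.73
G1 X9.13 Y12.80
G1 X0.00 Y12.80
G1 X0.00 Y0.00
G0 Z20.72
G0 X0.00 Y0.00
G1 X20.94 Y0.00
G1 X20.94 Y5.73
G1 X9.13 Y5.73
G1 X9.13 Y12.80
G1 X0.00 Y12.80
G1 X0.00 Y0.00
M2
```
solid part
  facet normal 0.0000 0.0000 -1.0000
    outer loop
      vertex 20.94 5.73 0.00
      vertex 20.94 0.00 0.00
      vertex 0.00 0.00 0.00
    endloop
  endfacet
  facet normal 0.0000 0.0000 -1.0000
    outer loop
      vertex 9.13 5.73 0.00
      vertex 20.94 5.73 0.00
      vertex 0.00 0.00 0.00
    endloop
  endfacet
  facet normal 0.0000 0.0000 -1.0000
    outer loop
      vertex 9.13 12.80 0.00
      vertex 9.13 5.73 0.00
      vertex 0.00 0.00 0.00
    endloop
  endfacet
  facet normal 0.0000 0.0000 -1.0000
    outer loop
      vertex 0.00 12.80 0.00
      vertex 9.13 12.80 0.00
      vertex 0.00 0.00 0.00
    endloop
  endfacet
  facet normal 0.0000 0.0000 1.0000
    outer loop
      vertex 0.00 0.00 20.72
      vertex 20.94 0.00 20.72
      vertex 20.94 5.73 20.72
    endloop
  endfacet
  facet normal 0.0000 0.0000 1.0000
    outer loop
      vertex 0.00 0.00 20.72
      vertex 20.94 5.73 20.72
      vertex 9.13 5.73 20.72
    endloop
  endfacet
  facet normal 0.0000 0.0000 1.0000
    outer loop
      vertex 0.00 0.00 20.72
      vertex 9.13 5.73 20.72
      vertex 9.13 12.80 20.72
    endloop
  endfacet
  facet normal 0.0000 0.0000 1.0000
    outer loop
      vertex 0.00 0.00 20.72
      vertex 9.13 12.80 20.72
      vertex 0.00 12.80 20.72
    endloop
  endfacet
  facet normal 0.0000 -1.0000 0.0000
    outer loop
      vertex 0.00 0.00 0.00
      vertex 20.94 0.00 0.00
      vertex 20.94 0.00 20.72
    endloop
  endfacet
  facet normal 0.0000 -1.0000 0.0000
    outer loop
      vertex 0.00 0.00 0.00
      vertex 20.94 0.00 20.72
      vertex 0.00 0.00 20.72
    endloop
  endfacet
  facet normal 1.0000 0.0000 0.0000
    outer loop
      vertex 20.94 0.00 0.00
      vertex 20.94 5.73 0.00
      vertex 20.94 5.73 20.72
    endloop
  endfacet
  facet normal 1.0000 0.0000 0.0000
    outer loop
      vertex 20.94 0.00 0.00
      vertex 20.94 5.73 20.72
      vertex 20.94 0.00 20.72
    endloop
  endfacet
  facet normal 0.0000 1.0000 0.0000
    outer loop
      vertex 20.94 5.73 0.00
      vertex 9.13 5.73 0.00
      vertex 9.13 5.73 20.72
    endloop
  endfacet
  facet normal 0.0000 1.0000 0.0000
    outer loop
      vertex 20.94 5.73 0.00
      vertex 9.13 5.73 20.72
      vertex 20.94 5.73 20.72
    endloop
  endfacet
  facet normal 1.0000 0.0000 0.0000
    outer loop
      vertex 9.13 5.73 0.00
      vertex 9.13 12.80 0.00
      vertex 9.13 12.80 20.72
    endloop
  endfacet
  facet normal 1.0000 0.0000 0.0000
    outer loop
      vertex 9.13 5.73 0.00
      vertex 9.13 12.80 20.72
      vertex 9.13 5.73 20.72
    endloop
  endfacet
  facet normal 0.0000 1.0000 0.0000
    outer loop
      vertex 9.13 12.80 0.00
      vertex 0.00 12.80 0.00
      vertex 0.00 12.80 20.72
    endloop
  endfacet
  facet normal 0.0000 1.0000 0.0000
    outer loop
      vertex 9.13 12.80 0.00
      vertex 0.00 12.80 20.72
      vertex 9.13 12.80 20.72
    endloop
  endfacet
  facet normal -1.0000 0.0000 0.0000
    outer loop
      vertex 0.00 12.80 0.00
      vertex 0.00 0.00 0.00
      vertex 0.00 0.00 20.72
    endloop
  endfacet
  facet normal -1.0000 0.0000 0.0000
    outer loop
      vertex 0.00 12.80 0.00
      vertex 0.00 0.00 20.72
      vertex 0.00 12.80 20.72
    endloop
  endfacet
endsolid part

The G0 Z moves step by Δz≈2.96 mm. Every layer's G1 loop is the same polygon, so the solid is a straight extrusion of it from z=0 to z≈20.7. Closing with flat bottom and top caps and triangulating gives 20 facets — an L-shaped prism: outer 20.9 × 12.8 mm, arm thicknesses ≈ 5.73 mm (horizontal) and 9.13 mm (vertical), extruded 20.7 mm in z.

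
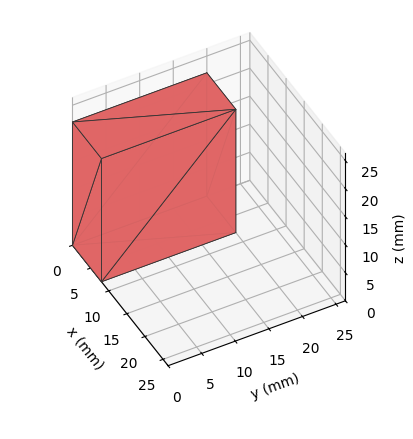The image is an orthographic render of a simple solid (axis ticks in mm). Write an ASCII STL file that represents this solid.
Reading the render: the shape is a rectangular box, roughly 8 × 20 mm footprint and 22 mm tall (dimensions read to the nearest mm from the axis ticks). For the STL, each face is triangulated and given an outward normal.

solid part
  facet normal 0.0000 0.0000 -1.0000
    outer loop
      vertex 8.00 20.00 0.00
      vertex 8.00 0.00 0.00
      vertex 0.00 0.00 0.00
    endloop
  endfacet
  facet normal 0.0000 0.0000 -1.0000
    outer loop
      vertex 0.00 20.00 0.00
      vertex 8.00 20.00 0.00
      vertex 0.00 0.00 0.00
    endloop
  endfacet
  facet normal 0.0000 0.0000 1.0000
    outer loop
      vertex 0.00 0.00 22.00
      vertex 8.00 0.00 22.00
      vertex 8.00 20.00 22.00
    endloop
  endfacet
  facet normal 0.0000 0.0000 1.0000
    outer loop
      vertex 0.00 0.00 22.00
      vertex 8.00 20.00 22.00
      vertex 0.00 20.00 22.00
    endloop
  endfacet
  facet normal 0.0000 -1.0000 0.0000
    outer loop
      vertex 0.00 0.00 0.00
      vertex 8.00 0.00 0.00
      vertex 8.00 0.00 22.00
    endloop
  endfacet
  facet normal 0.0000 -1.0000 0.0000
    outer loop
      vertex 0.00 0.00 0.00
      vertex 8.00 0.00 22.00
      vertex 0.00 0.00 22.00
    endloop
  endfacet
  facet normal 0.0000 1.0000 0.0000
    outer loop
      vertex 8.00 20.00 22.00
      vertex 8.00 20.00 0.00
      vertex 0.00 20.00 0.00
    endloop
  endfacet
  facet normal 0.0000 1.0000 0.0000
    outer loop
      vertex 0.00 20.00 22.00
      vertex 8.00 20.00 22.00
      vertex 0.00 20.00 0.00
    endloop
  endfacet
  facet normal -1.0000 0.0000 0.0000
    outer loop
      vertex 0.00 20.00 22.00
      vertex 0.00 20.00 0.00
      vertex 0.00 0.00 0.00
    endloop
  endfacet
  facet normal -1.0000 0.0000 0.0000
    outer loop
      vertex 0.00 0.00 22.00
      vertex 0.00 20.00 22.00
      vertex 0.00 0.00 0.00
    endloop
  endfacet
  facet normal 1.0000 0.0000 0.0000
    outer loop
      vertex 8.00 0.00 0.00
      vertex 8.00 20.00 0.00
      vertex 8.00 20.00 22.00
    endloop
  endfacet
  facet normal 1.0000 0.0000 0.0000
    outer loop
      vertex 8.00 0.00 0.00
      vertex 8.00 20.00 22.00
      vertex 8.00 0.00 22.00
    endloop
  endfacet
endsolid part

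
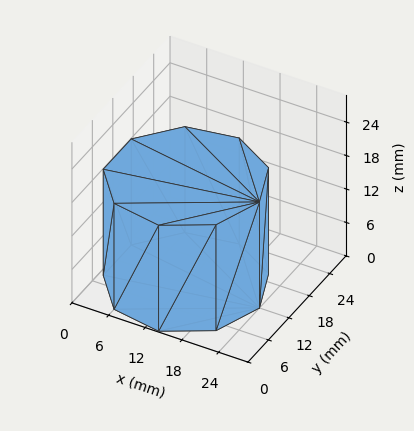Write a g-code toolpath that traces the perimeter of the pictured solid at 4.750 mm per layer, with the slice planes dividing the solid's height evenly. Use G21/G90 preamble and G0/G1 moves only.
Reading the render: the shape is a regular 9-sided prism (a cylinder approximated with 9 flat sides), circumscribed radius ≈ 12 mm, height ≈ 19 mm (dimensions read to the nearest mm from the axis ticks). For the g-code, the solid's height is divided into equal slices at the stated Δz and each level perimeter traced with G1 moves after a G0 lift.

; perimeter-only toolpath
G21 ; units = mm
G90 ; absolute positioning
G28 ; home
; layer 1
G0 Z4.750
G0 X24.000 Y12.000
G1 X21.193 Y19.713
G1 X14.084 Y23.818
G1 X6.000 Y22.392
G1 X0.724 Y16.104
G1 X0.724 Y7.896
G1 X6.000 Y1.608
G1 X14.084 Y0.182
G1 X21.193 Y4.287
G1 X24.000 Y12.000
; layer 2
G0 Z9.500
G0 X24.000 Y12.000
G1 X21.193 Y19.713
G1 X14.084 Y23.818
G1 X6.000 Y22.392
G1 X0.724 Y16.104
G1 X0.724 Y7.896
G1 X6.000 Y1.608
G1 X14.084 Y0.182
G1 X21.193 Y4.287
G1 X24.000 Y12.000
; layer 3
G0 Z14.250
G0 X24.000 Y12.000
G1 X21.193 Y19.713
G1 X14.084 Y23.818
G1 X6.000 Y22.392
G1 X0.724 Y16.104
G1 X0.724 Y7.896
G1 X6.000 Y1.608
G1 X14.084 Y0.182
G1 X21.193 Y4.287
G1 X24.000 Y12.000
; layer 4
G0 Z19.000
G0 X24.000 Y12.000
G1 X21.193 Y19.713
G1 X14.084 Y23.818
G1 X6.000 Y22.392
G1 X0.724 Y16.104
G1 X0.724 Y7.896
G1 X6.000 Y1.608
G1 X14.084 Y0.182
G1 X21.193 Y4.287
G1 X24.000 Y12.000
M2 ; end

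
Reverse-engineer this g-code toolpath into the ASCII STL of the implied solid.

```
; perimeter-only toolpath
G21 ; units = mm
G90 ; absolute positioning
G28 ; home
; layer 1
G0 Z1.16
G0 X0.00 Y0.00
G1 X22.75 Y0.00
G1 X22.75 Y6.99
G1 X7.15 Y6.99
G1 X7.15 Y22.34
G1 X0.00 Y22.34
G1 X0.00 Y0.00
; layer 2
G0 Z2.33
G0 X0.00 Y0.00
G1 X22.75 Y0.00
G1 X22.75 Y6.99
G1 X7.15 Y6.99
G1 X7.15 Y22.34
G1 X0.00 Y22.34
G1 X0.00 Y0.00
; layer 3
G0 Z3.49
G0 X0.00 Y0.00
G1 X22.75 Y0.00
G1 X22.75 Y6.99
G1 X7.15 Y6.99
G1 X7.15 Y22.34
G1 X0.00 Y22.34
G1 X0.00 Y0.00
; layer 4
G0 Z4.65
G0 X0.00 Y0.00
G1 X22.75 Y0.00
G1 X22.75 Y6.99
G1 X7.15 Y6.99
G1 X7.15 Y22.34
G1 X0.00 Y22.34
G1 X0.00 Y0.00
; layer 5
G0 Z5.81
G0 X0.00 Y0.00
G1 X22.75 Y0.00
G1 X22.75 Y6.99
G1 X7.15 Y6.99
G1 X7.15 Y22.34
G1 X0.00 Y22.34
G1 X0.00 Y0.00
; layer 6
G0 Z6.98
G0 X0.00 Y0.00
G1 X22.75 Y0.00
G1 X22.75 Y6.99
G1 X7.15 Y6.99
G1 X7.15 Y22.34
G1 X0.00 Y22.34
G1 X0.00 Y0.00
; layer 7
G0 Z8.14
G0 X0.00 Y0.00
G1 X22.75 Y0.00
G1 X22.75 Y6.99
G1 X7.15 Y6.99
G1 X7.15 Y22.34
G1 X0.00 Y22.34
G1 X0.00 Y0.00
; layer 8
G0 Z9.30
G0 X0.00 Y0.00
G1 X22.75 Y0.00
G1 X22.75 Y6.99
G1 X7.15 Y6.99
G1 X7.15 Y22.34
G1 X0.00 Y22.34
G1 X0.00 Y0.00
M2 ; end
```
solid part
  facet normal 0.0000 0.0000 -1.0000
    outer loop
      vertex 22.75 6.99 0.00
      vertex 22.75 0.00 0.00
      vertex 0.00 0.00 0.00
    endloop
  endfacet
  facet normal 0.0000 0.0000 -1.0000
    outer loop
      vertex 7.15 6.99 0.00
      vertex 22.75 6.99 0.00
      vertex 0.00 0.00 0.00
    endloop
  endfacet
  facet normal 0.0000 0.0000 -1.0000
    outer loop
      vertex 7.15 22.34 0.00
      vertex 7.15 6.99 0.00
      vertex 0.00 0.00 0.00
    endloop
  endfacet
  facet normal 0.0000 0.0000 -1.0000
    outer loop
      vertex 0.00 22.34 0.00
      vertex 7.15 22.34 0.00
      vertex 0.00 0.00 0.00
    endloop
  endfacet
  facet normal 0.0000 0.0000 1.0000
    outer loop
      vertex 0.00 0.00 9.30
      vertex 22.75 0.00 9.30
      vertex 22.75 6.99 9.30
    endloop
  endfacet
  facet normal 0.0000 0.0000 1.0000
    outer loop
      vertex 0.00 0.00 9.30
      vertex 22.75 6.99 9.30
      vertex 7.15 6.99 9.30
    endloop
  endfacet
  facet normal 0.0000 0.0000 1.0000
    outer loop
      vertex 0.00 0.00 9.30
      vertex 7.15 6.99 9.30
      vertex 7.15 22.34 9.30
    endloop
  endfacet
  facet normal 0.0000 0.0000 1.0000
    outer loop
      vertex 0.00 0.00 9.30
      vertex 7.15 22.34 9.30
      vertex 0.00 22.34 9.30
    endloop
  endfacet
  facet normal 0.0000 -1.0000 0.0000
    outer loop
      vertex 0.00 0.00 0.00
      vertex 22.75 0.00 0.00
      vertex 22.75 0.00 9.30
    endloop
  endfacet
  facet normal 0.0000 -1.0000 0.0000
    outer loop
      vertex 0.00 0.00 0.00
      vertex 22.75 0.00 9.30
      vertex 0.00 0.00 9.30
    endloop
  endfacet
  facet normal 1.0000 0.0000 0.0000
    outer loop
      vertex 22.75 0.00 0.00
      vertex 22.75 6.99 0.00
      vertex 22.75 6.99 9.30
    endloop
  endfacet
  facet normal 1.0000 0.0000 0.0000
    outer loop
      vertex 22.75 0.00 0.00
      vertex 22.75 6.99 9.30
      vertex 22.75 0.00 9.30
    endloop
  endfacet
  facet normal 0.0000 1.0000 0.0000
    outer loop
      vertex 22.75 6.99 0.00
      vertex 7.15 6.99 0.00
      vertex 7.15 6.99 9.30
    endloop
  endfacet
  facet normal 0.0000 1.0000 0.0000
    outer loop
      vertex 22.75 6.99 0.00
      vertex 7.15 6.99 9.30
      vertex 22.75 6.99 9.30
    endloop
  endfacet
  facet normal 1.0000 0.0000 0.0000
    outer loop
      vertex 7.15 6.99 0.00
      vertex 7.15 22.34 0.00
      vertex 7.15 22.34 9.30
    endloop
  endfacet
  facet normal 1.0000 0.0000 0.0000
    outer loop
      vertex 7.15 6.99 0.00
      vertex 7.15 22.34 9.30
      vertex 7.15 6.99 9.30
    endloop
  endfacet
  facet normal 0.0000 1.0000 0.0000
    outer loop
      vertex 7.15 22.34 0.00
      vertex 0.00 22.34 0.00
      vertex 0.00 22.34 9.30
    endloop
  endfacet
  facet normal 0.0000 1.0000 0.0000
    outer loop
      vertex 7.15 22.34 0.00
      vertex 0.00 22.34 9.30
      vertex 7.15 22.34 9.30
    endloop
  endfacet
  facet normal -1.0000 0.0000 0.0000
    outer loop
      vertex 0.00 22.34 0.00
      vertex 0.00 0.00 0.00
      vertex 0.00 0.00 9.30
    endloop
  endfacet
  facet normal -1.0000 0.0000 0.0000
    outer loop
      vertex 0.00 22.34 0.00
      vertex 0.00 0.00 9.30
      vertex 0.00 22.34 9.30
    endloop
  endfacet
endsolid part

The G0 Z moves step by Δz≈1.16 mm. Every layer's G1 loop is the same polygon, so the solid is a straight extrusion of it from z=0 to z≈9.3. Closing with flat bottom and top caps and triangulating gives 20 facets — an L-shaped prism: outer 22.8 × 22.3 mm, arm thicknesses ≈ 6.99 mm (horizontal) and 7.15 mm (vertical), extruded 9.3 mm in z.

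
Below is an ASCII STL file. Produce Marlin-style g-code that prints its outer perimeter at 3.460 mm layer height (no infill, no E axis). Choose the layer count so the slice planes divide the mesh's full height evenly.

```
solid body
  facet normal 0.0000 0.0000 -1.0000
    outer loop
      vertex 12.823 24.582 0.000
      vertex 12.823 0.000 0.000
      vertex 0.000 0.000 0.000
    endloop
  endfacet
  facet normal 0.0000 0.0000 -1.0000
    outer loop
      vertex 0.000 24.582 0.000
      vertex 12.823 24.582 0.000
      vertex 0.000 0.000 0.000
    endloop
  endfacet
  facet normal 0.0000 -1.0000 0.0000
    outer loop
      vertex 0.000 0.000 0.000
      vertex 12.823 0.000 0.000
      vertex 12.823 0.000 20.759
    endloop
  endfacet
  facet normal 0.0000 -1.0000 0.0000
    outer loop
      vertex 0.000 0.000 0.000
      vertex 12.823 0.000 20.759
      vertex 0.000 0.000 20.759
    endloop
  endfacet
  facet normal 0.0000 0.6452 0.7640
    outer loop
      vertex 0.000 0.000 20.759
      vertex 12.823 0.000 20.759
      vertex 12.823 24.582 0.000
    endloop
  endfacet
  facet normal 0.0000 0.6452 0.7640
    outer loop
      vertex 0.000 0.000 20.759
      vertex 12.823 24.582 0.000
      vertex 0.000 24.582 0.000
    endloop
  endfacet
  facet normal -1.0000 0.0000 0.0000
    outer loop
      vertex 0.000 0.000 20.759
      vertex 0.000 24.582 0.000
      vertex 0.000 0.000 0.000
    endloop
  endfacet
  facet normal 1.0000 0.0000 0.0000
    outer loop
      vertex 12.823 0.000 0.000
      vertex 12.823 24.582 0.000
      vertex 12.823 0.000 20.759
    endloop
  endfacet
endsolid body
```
; perimeter-only toolpath
G21 ; units = mm
G90 ; absolute positioning
G28 ; home
; layer 1
G0 Z3.460
G0 X0.000 Y0.000
G1 X12.823 Y0.000
G1 X12.823 Y20.485
G1 X0.000 Y20.485
G1 X0.000 Y0.000
; layer 2
G0 Z6.920
G0 X0.000 Y0.000
G1 X12.823 Y0.000
G1 X12.823 Y16.388
G1 X0.000 Y16.388
G1 X0.000 Y0.000
; layer 3
G0 Z10.380
G0 X0.000 Y0.000
G1 X12.823 Y0.000
G1 X12.823 Y12.291
G1 X0.000 Y12.291
G1 X0.000 Y0.000
; layer 4
G0 Z13.839
G0 X0.000 Y0.000
G1 X12.823 Y0.000
G1 X12.823 Y8.194
G1 X0.000 Y8.194
G1 X0.000 Y0.000
; layer 5
G0 Z17.299
G0 X0.000 Y0.000
G1 X12.823 Y0.000
G1 X12.823 Y4.097
G1 X0.000 Y4.097
G1 X0.000 Y0.000
M2 ; end

The solid is a wedge (ramp): 12.8 × 24.6 mm base, rising to 20.8 mm along the y=0 edge and sloping linearly to z=0 at y=24.6. Slicing at Δz = 3.460 mm — 6 equal slices spanning the solid's height, so layer i sits at z = i·h/6 — gives 5 non-empty perimeters. Each is a 4-segment closed polygon; G0 lifts to the layer z and rapids to the start vertex, then G1 traces the edges. The cross-section shrinks linearly with z (the slice at the apex is degenerate and omitted).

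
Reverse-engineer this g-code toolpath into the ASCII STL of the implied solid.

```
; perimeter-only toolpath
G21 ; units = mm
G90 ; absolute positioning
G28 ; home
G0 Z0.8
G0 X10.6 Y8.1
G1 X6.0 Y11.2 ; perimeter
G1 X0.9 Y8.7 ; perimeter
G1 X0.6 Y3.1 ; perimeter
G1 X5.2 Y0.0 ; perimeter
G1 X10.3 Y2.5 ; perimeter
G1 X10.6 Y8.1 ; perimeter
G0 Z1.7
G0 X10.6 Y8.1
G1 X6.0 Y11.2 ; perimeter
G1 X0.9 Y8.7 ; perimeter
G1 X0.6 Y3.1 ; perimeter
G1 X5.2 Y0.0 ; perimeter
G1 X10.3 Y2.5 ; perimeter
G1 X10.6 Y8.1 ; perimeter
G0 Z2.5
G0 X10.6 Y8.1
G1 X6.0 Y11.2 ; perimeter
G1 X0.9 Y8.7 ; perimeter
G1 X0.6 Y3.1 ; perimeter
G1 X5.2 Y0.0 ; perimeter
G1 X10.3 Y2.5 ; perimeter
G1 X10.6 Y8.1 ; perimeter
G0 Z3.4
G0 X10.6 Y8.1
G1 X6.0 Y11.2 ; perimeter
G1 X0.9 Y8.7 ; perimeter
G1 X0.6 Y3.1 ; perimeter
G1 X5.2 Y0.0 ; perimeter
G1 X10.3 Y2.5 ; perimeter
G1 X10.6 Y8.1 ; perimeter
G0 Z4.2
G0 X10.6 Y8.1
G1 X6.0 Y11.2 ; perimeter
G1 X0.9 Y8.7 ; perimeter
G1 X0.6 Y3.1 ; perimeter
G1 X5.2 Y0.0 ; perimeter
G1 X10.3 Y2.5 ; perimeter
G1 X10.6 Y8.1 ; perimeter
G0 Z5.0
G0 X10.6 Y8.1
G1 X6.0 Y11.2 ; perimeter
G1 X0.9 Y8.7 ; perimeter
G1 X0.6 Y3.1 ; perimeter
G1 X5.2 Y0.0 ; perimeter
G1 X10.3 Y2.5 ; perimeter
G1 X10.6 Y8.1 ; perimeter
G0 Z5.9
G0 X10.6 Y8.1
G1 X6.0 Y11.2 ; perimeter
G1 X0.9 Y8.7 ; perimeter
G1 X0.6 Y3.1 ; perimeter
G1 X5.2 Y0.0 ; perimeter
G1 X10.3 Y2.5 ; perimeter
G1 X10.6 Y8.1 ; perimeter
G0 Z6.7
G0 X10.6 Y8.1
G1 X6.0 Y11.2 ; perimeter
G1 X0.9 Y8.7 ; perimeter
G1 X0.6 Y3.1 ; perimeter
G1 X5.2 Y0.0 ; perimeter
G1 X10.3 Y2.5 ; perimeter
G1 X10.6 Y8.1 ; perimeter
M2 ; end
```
solid part
  facet normal 0.0000 0.0000 -1.0000
    outer loop
      vertex 0.9 8.7 0.0
      vertex 6.0 11.2 0.0
      vertex 10.6 8.1 0.0
    endloop
  endfacet
  facet normal 0.0000 0.0000 -1.0000
    outer loop
      vertex 0.6 3.1 0.0
      vertex 0.9 8.7 0.0
      vertex 10.6 8.1 0.0
    endloop
  endfacet
  facet normal 0.0000 0.0000 -1.0000
    outer loop
      vertex 5.2 0.0 0.0
      vertex 0.6 3.1 0.0
      vertex 10.6 8.1 0.0
    endloop
  endfacet
  facet normal 0.0000 0.0000 -1.0000
    outer loop
      vertex 10.3 2.5 0.0
      vertex 5.2 0.0 0.0
      vertex 10.6 8.1 0.0
    endloop
  endfacet
  facet normal 0.0000 0.0000 1.0000
    outer loop
      vertex 10.6 8.1 6.7
      vertex 6.0 11.2 6.7
      vertex 0.9 8.7 6.7
    endloop
  endfacet
  facet normal 0.0000 0.0000 1.0000
    outer loop
      vertex 10.6 8.1 6.7
      vertex 0.9 8.7 6.7
      vertex 0.6 3.1 6.7
    endloop
  endfacet
  facet normal 0.0000 0.0000 1.0000
    outer loop
      vertex 10.6 8.1 6.7
      vertex 0.6 3.1 6.7
      vertex 5.2 0.0 6.7
    endloop
  endfacet
  facet normal 0.0000 0.0000 1.0000
    outer loop
      vertex 10.6 8.1 6.7
      vertex 5.2 0.0 6.7
      vertex 10.3 2.5 6.7
    endloop
  endfacet
  facet normal 0.5589 0.8293 0.0000
    outer loop
      vertex 10.6 8.1 0.0
      vertex 6.0 11.2 0.0
      vertex 6.0 11.2 6.7
    endloop
  endfacet
  facet normal 0.5589 0.8293 0.0000
    outer loop
      vertex 10.6 8.1 0.0
      vertex 6.0 11.2 6.7
      vertex 10.6 8.1 6.7
    endloop
  endfacet
  facet normal -0.4402 0.8979 0.0000
    outer loop
      vertex 6.0 11.2 0.0
      vertex 0.9 8.7 0.0
      vertex 0.9 8.7 6.7
    endloop
  endfacet
  facet normal -0.4402 0.8979 0.0000
    outer loop
      vertex 6.0 11.2 0.0
      vertex 0.9 8.7 6.7
      vertex 6.0 11.2 6.7
    endloop
  endfacet
  facet normal -0.9986 0.0535 0.0000
    outer loop
      vertex 0.9 8.7 0.0
      vertex 0.6 3.1 0.0
      vertex 0.6 3.1 6.7
    endloop
  endfacet
  facet normal -0.9986 0.0535 0.0000
    outer loop
      vertex 0.9 8.7 0.0
      vertex 0.6 3.1 6.7
      vertex 0.9 8.7 6.7
    endloop
  endfacet
  facet normal -0.5589 -0.8293 0.0000
    outer loop
      vertex 0.6 3.1 0.0
      vertex 5.2 0.0 0.0
      vertex 5.2 0.0 6.7
    endloop
  endfacet
  facet normal -0.5589 -0.8293 0.0000
    outer loop
      vertex 0.6 3.1 0.0
      vertex 5.2 0.0 6.7
      vertex 0.6 3.1 6.7
    endloop
  endfacet
  facet normal 0.4402 -0.8979 0.0000
    outer loop
      vertex 5.2 0.0 0.0
      vertex 10.3 2.5 0.0
      vertex 10.3 2.5 6.7
    endloop
  endfacet
  facet normal 0.4402 -0.8979 0.0000
    outer loop
      vertex 5.2 0.0 0.0
      vertex 10.3 2.5 6.7
      vertex 5.2 0.0 6.7
    endloop
  endfacet
  facet normal 0.9986 -0.0535 0.0000
    outer loop
      vertex 10.3 2.5 0.0
      vertex 10.6 8.1 0.0
      vertex 10.6 8.1 6.7
    endloop
  endfacet
  facet normal 0.9986 -0.0535 0.0000
    outer loop
      vertex 10.3 2.5 0.0
      vertex 10.6 8.1 6.7
      vertex 10.3 2.5 6.7
    endloop
  endfacet
endsolid part

The G0 Z moves step by Δz≈0.8 mm. Every layer's G1 loop is the same polygon, so the solid is a straight extrusion of it from z=0 to z≈6.7. Closing with flat bottom and top caps and triangulating gives 20 facets — a regular 6-sided prism (a cylinder approximated with 6 flat sides), circumscribed radius ≈ 5.6 mm, height ≈ 6.7 mm.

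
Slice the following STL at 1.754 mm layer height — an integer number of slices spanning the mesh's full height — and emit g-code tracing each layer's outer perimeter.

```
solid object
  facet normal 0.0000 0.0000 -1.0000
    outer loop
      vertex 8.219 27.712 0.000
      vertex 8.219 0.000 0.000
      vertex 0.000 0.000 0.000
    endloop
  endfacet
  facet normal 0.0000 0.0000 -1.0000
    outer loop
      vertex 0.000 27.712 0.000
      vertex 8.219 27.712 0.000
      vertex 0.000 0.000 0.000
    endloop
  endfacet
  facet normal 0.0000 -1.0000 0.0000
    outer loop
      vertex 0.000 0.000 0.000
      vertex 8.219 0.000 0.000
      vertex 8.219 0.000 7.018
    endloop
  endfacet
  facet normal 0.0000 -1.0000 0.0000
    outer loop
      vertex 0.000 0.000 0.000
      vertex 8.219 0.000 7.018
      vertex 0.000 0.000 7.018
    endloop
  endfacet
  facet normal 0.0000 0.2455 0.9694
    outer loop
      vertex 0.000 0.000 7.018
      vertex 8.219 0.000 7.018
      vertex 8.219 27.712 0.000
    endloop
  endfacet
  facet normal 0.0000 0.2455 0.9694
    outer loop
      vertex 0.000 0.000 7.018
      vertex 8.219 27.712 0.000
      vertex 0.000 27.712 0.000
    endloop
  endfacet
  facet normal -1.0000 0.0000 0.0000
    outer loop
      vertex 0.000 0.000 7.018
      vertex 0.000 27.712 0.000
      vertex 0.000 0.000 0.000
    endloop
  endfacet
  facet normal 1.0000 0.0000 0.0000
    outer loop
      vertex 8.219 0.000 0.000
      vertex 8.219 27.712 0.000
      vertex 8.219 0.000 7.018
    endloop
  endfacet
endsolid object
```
; perimeter-only toolpath
G21 ; units = mm
G90 ; absolute positioning
G28 ; home
; layer 1
G0 Z1.754
G0 X0.000 Y0.000
G1 X8.219 Y0.000
G1 X8.219 Y20.784
G1 X0.000 Y20.784
G1 X0.000 Y0.000
; layer 2
G0 Z3.509
G0 X0.000 Y0.000
G1 X8.219 Y0.000
G1 X8.219 Y13.856
G1 X0.000 Y13.856
G1 X0.000 Y0.000
; layer 3
G0 Z5.263
G0 X0.000 Y0.000
G1 X8.219 Y0.000
G1 X8.219 Y6.928
G1 X0.000 Y6.928
G1 X0.000 Y0.000
M2 ; end

The solid is a wedge (ramp): 8.22 × 27.7 mm base, rising to 7.02 mm along the y=0 edge and sloping linearly to z=0 at y=27.7. Slicing at Δz = 1.754 mm — 4 equal slices spanning the solid's height, so layer i sits at z = i·h/4 — gives 3 non-empty perimeters. Each is a 4-segment closed polygon; G0 lifts to the layer z and rapids to the start vertex, then G1 traces the edges. The cross-section shrinks linearly with z (the slice at the apex is degenerate and omitted).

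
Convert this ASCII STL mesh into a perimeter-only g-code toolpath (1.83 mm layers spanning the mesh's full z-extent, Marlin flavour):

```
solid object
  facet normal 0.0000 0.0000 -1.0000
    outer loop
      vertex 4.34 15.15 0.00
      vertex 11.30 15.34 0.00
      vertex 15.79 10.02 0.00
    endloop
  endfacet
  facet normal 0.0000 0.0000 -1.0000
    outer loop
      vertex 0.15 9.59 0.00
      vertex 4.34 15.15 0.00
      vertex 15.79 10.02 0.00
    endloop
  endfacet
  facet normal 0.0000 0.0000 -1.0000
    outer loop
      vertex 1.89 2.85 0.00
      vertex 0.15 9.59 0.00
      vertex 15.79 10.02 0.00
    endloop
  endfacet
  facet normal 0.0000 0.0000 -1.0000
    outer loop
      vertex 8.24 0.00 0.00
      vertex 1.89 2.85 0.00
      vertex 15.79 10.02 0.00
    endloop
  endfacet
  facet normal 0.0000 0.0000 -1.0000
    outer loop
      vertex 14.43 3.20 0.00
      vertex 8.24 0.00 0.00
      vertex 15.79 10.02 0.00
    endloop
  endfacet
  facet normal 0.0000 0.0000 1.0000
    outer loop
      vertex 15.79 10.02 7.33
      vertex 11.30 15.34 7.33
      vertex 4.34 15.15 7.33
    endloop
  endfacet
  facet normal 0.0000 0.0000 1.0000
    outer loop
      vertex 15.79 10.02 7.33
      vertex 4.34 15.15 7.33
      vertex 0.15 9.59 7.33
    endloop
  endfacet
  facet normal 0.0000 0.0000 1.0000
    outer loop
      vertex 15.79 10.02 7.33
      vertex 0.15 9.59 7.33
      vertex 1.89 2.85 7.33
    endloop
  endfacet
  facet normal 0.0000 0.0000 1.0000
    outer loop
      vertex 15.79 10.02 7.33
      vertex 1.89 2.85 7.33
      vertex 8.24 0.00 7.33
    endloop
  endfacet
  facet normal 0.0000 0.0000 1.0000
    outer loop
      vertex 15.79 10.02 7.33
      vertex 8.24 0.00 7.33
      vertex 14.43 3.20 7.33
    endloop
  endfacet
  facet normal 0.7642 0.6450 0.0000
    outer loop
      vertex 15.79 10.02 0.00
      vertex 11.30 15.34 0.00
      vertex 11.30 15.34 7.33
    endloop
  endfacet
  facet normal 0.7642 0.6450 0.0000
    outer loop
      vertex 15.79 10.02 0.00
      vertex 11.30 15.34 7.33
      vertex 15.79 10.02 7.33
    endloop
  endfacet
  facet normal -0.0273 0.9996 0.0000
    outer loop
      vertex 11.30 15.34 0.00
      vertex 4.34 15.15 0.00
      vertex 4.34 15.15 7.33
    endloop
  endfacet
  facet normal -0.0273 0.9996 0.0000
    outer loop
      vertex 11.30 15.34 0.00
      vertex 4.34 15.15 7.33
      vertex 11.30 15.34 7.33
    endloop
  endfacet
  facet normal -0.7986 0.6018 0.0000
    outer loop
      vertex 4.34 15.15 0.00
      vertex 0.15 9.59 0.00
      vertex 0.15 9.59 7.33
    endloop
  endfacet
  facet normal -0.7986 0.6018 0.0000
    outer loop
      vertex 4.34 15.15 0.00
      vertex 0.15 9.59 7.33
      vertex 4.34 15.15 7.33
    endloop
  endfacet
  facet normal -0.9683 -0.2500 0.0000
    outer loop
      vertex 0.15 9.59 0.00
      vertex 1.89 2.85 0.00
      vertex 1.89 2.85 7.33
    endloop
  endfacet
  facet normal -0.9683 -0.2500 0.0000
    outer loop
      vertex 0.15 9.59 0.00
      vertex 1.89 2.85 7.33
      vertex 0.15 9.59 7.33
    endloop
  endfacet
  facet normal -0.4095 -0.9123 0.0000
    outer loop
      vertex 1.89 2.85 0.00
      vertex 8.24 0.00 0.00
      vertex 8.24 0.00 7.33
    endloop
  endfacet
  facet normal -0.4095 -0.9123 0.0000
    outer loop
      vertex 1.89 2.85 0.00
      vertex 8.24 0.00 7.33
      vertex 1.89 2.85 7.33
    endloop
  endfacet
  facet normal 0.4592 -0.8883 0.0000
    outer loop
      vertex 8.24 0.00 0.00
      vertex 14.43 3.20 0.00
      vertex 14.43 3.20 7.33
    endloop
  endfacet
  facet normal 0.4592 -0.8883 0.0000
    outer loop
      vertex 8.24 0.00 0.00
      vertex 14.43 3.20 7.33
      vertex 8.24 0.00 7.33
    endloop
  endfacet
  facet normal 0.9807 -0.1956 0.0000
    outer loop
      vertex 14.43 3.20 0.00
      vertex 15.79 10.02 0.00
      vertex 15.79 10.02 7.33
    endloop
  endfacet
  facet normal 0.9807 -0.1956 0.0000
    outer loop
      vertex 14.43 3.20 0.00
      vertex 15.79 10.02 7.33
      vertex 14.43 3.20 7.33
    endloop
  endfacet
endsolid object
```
; perimeter-only toolpath
G21 ; units = mm
G90 ; absolute positioning
G28 ; home
; layer 1
G0 Z1.83
G0 X15.79 Y10.02
G1 X11.30 Y15.34
G1 X4.34 Y15.15
G1 X0.15 Y9.59
G1 X1.89 Y2.85
G1 X8.24 Y0.00
G1 X14.43 Y3.20
G1 X15.79 Y10.02
; layer 2
G0 Z3.67
G0 X15.79 Y10.02
G1 X11.30 Y15.34
G1 X4.34 Y15.15
G1 X0.15 Y9.59
G1 X1.89 Y2.85
G1 X8.24 Y0.00
G1 X14.43 Y3.20
G1 X15.79 Y10.02
; layer 3
G0 Z5.50
G0 X15.79 Y10.02
G1 X11.30 Y15.34
G1 X4.34 Y15.15
G1 X0.15 Y9.59
G1 X1.89 Y2.85
G1 X8.24 Y0.00
G1 X14.43 Y3.20
G1 X15.79 Y10.02
; layer 4
G0 Z7.33
G0 X15.79 Y10.02
G1 X11.30 Y15.34
G1 X4.34 Y15.15
G1 X0.15 Y9.59
G1 X1.89 Y2.85
G1 X8.24 Y0.00
G1 X14.43 Y3.20
G1 X15.79 Y10.02
M2 ; end

The solid is a regular 7-sided prism (a cylinder approximated with 7 flat sides), circumscribed radius ≈ 8.02 mm, height ≈ 7.33 mm. Slicing at Δz = 1.83 mm — 4 equal slices spanning the solid's height, so layer i sits at z = i·h/4 — gives 4 non-empty perimeters. Each is a 7-segment closed polygon; G0 lifts to the layer z and rapids to the start vertex, then G1 traces the edges.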